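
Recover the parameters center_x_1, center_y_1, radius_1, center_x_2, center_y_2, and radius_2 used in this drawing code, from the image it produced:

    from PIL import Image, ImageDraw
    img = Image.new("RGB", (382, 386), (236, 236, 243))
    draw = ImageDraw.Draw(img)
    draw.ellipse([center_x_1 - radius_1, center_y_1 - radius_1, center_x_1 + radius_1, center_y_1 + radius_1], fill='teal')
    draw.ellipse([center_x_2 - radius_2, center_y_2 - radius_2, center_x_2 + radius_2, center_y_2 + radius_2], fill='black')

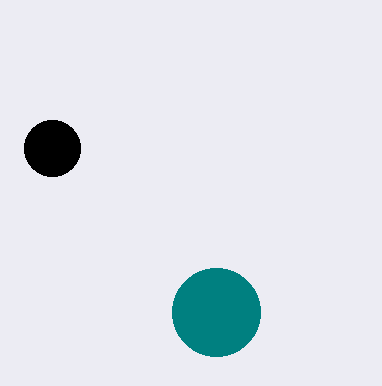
center_x_1 = 216, center_y_1 = 312, radius_1 = 44, center_x_2 = 52, center_y_2 = 148, radius_2 = 28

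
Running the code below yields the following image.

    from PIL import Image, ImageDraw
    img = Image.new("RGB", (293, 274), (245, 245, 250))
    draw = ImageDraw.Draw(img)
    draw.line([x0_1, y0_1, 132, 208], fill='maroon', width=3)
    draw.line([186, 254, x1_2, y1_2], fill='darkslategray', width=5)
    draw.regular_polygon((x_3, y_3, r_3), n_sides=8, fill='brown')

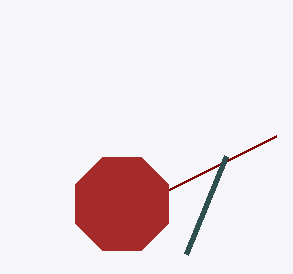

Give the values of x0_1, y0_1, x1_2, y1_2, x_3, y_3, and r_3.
x0_1 = 276, y0_1 = 136, x1_2 = 226, y1_2 = 156, x_3 = 122, y_3 = 204, r_3 = 50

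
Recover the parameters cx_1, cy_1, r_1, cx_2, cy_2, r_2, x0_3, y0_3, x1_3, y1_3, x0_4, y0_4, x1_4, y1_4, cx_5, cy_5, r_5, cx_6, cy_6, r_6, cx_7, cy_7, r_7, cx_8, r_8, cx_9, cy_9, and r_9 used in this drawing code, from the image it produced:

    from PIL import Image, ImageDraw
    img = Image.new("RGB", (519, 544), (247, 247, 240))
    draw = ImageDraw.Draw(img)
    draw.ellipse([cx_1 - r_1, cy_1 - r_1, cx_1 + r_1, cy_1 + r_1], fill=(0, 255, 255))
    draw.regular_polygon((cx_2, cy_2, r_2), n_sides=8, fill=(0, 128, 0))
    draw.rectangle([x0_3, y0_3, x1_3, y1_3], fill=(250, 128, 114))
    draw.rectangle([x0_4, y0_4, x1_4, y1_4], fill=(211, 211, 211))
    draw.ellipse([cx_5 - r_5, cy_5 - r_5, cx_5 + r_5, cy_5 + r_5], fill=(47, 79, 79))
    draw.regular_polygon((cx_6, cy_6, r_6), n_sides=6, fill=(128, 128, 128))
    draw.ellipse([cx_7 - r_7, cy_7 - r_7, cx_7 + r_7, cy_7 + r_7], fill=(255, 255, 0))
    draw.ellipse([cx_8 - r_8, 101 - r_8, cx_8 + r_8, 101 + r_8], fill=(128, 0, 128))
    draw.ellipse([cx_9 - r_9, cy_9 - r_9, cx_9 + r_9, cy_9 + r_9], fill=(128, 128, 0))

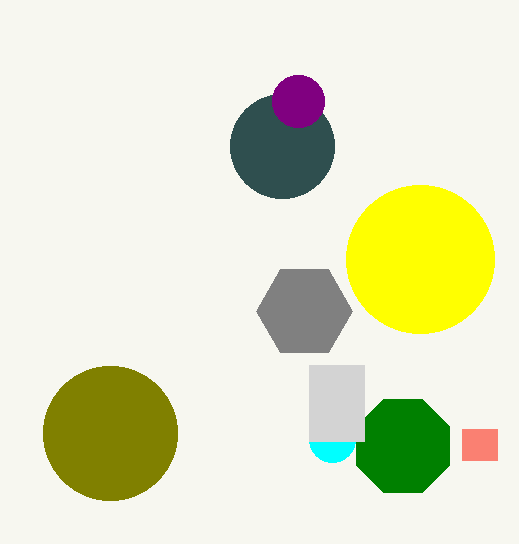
cx_1 = 332
cy_1 = 439
r_1 = 23
cx_2 = 403
cy_2 = 446
r_2 = 50
x0_3 = 462
y0_3 = 429
x1_3 = 497
y1_3 = 460
x0_4 = 309
y0_4 = 365
x1_4 = 364
y1_4 = 441
cx_5 = 282
cy_5 = 146
r_5 = 52
cx_6 = 304
cy_6 = 311
r_6 = 48
cx_7 = 420
cy_7 = 259
r_7 = 74
cx_8 = 298
r_8 = 26
cx_9 = 110
cy_9 = 433
r_9 = 67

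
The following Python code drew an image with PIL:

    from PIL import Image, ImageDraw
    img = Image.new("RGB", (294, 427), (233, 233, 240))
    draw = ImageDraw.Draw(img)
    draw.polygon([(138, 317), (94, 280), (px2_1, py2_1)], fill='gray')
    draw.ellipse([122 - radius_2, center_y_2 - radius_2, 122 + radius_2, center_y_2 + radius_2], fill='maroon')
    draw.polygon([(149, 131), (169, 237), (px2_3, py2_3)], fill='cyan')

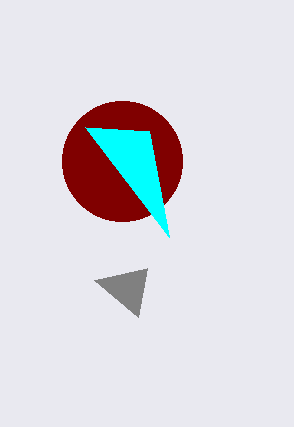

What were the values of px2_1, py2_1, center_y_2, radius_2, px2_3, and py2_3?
px2_1 = 147, py2_1 = 268, center_y_2 = 161, radius_2 = 60, px2_3 = 85, py2_3 = 127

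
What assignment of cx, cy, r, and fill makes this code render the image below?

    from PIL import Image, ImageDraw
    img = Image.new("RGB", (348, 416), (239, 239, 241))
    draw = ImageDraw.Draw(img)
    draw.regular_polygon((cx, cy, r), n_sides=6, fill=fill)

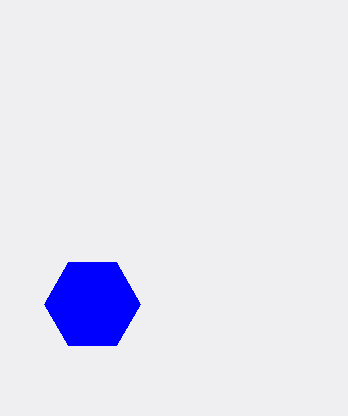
cx = 92
cy = 304
r = 48
fill = 'blue'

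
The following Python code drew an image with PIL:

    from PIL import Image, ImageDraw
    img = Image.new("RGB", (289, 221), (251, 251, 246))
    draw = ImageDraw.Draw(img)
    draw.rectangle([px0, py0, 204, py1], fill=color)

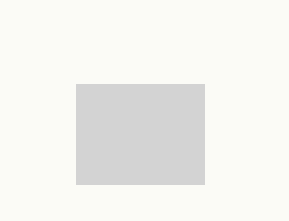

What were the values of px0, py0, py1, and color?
px0 = 76
py0 = 84
py1 = 184
color = 'lightgray'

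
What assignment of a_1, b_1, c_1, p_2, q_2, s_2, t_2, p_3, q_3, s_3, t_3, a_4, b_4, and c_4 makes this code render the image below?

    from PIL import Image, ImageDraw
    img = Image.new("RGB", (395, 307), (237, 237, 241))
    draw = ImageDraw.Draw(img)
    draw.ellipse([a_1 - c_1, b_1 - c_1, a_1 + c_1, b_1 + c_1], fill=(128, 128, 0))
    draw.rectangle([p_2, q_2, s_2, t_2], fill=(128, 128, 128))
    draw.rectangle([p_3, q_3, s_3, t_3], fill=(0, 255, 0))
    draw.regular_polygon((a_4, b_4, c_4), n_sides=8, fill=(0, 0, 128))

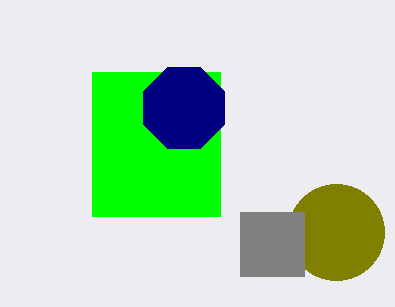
a_1 = 336; b_1 = 232; c_1 = 48; p_2 = 240; q_2 = 212; s_2 = 304; t_2 = 276; p_3 = 92; q_3 = 72; s_3 = 220; t_3 = 216; a_4 = 184; b_4 = 108; c_4 = 44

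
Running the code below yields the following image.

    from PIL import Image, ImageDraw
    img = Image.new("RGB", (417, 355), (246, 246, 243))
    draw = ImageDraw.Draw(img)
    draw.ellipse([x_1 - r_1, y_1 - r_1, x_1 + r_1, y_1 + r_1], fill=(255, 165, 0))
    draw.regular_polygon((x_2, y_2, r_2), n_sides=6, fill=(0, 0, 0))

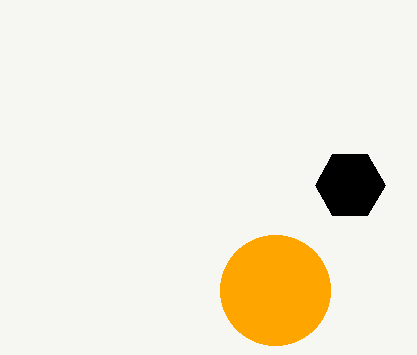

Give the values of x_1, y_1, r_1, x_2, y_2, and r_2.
x_1 = 275, y_1 = 290, r_1 = 55, x_2 = 350, y_2 = 185, r_2 = 35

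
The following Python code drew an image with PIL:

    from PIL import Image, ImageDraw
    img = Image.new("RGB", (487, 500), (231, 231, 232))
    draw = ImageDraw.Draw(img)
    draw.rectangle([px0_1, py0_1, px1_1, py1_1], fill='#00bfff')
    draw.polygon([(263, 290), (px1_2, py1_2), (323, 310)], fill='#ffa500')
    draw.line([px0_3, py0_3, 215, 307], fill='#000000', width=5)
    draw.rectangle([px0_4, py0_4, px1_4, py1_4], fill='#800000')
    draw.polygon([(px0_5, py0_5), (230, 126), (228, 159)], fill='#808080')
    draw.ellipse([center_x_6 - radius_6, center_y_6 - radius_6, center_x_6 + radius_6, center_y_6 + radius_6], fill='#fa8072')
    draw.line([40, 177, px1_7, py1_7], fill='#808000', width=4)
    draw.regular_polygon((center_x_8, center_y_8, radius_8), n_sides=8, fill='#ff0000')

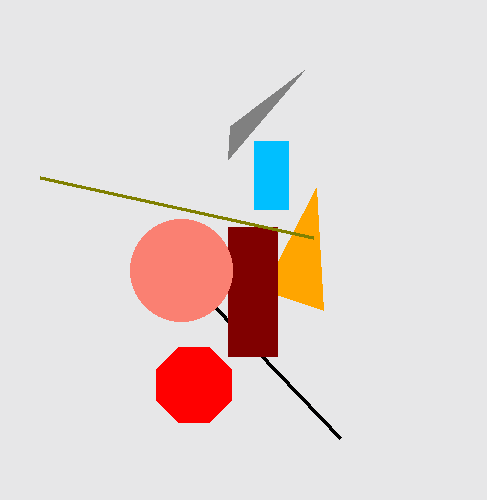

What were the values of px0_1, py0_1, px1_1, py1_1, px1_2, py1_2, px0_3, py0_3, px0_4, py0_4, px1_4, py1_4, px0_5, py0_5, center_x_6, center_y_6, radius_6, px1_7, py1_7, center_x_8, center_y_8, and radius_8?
px0_1 = 254, py0_1 = 141, px1_1 = 288, py1_1 = 209, px1_2 = 316, py1_2 = 188, px0_3 = 340, py0_3 = 438, px0_4 = 228, py0_4 = 227, px1_4 = 277, py1_4 = 356, px0_5 = 304, py0_5 = 70, center_x_6 = 181, center_y_6 = 270, radius_6 = 51, px1_7 = 313, py1_7 = 237, center_x_8 = 194, center_y_8 = 385, radius_8 = 41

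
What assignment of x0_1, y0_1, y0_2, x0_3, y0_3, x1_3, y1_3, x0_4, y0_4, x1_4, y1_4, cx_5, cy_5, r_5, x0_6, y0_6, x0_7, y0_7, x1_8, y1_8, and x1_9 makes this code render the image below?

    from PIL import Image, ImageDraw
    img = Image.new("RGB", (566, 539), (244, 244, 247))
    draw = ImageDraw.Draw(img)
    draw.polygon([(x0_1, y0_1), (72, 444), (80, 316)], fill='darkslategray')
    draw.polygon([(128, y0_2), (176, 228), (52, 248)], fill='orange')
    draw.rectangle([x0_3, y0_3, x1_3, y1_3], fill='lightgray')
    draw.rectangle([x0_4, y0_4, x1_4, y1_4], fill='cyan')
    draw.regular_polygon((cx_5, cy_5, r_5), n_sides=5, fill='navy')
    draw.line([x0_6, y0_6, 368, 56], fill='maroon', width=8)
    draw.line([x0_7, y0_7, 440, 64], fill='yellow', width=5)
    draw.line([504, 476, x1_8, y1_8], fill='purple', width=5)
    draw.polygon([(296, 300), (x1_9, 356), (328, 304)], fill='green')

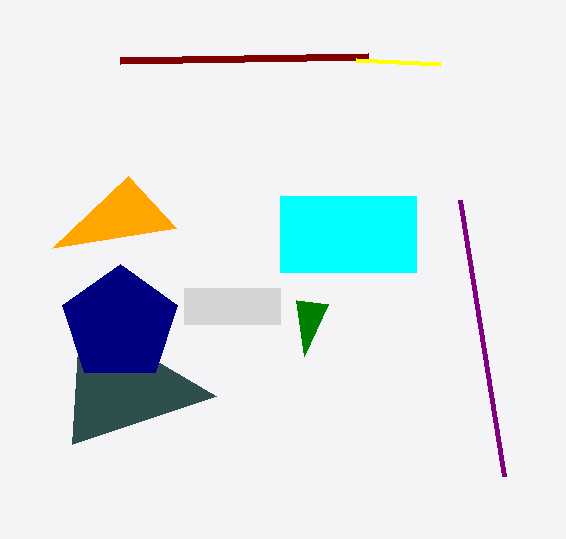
x0_1 = 216, y0_1 = 396, y0_2 = 176, x0_3 = 184, y0_3 = 288, x1_3 = 280, y1_3 = 324, x0_4 = 280, y0_4 = 196, x1_4 = 416, y1_4 = 272, cx_5 = 120, cy_5 = 324, r_5 = 60, x0_6 = 120, y0_6 = 60, x0_7 = 356, y0_7 = 60, x1_8 = 460, y1_8 = 200, x1_9 = 304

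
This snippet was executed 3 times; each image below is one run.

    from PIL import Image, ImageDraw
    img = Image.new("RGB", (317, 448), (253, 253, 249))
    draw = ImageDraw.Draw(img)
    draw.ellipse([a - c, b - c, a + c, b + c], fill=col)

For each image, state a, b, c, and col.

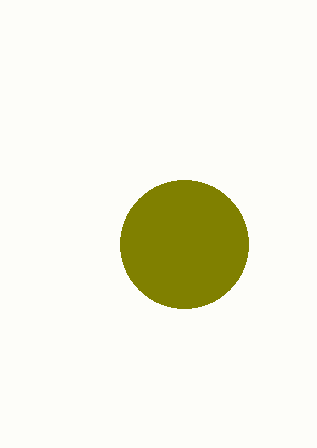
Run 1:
a = 184
b = 244
c = 64
col = 'olive'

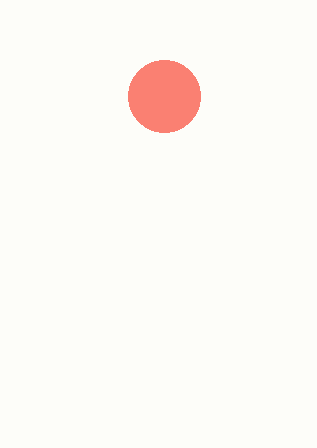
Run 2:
a = 164; b = 96; c = 36; col = 'salmon'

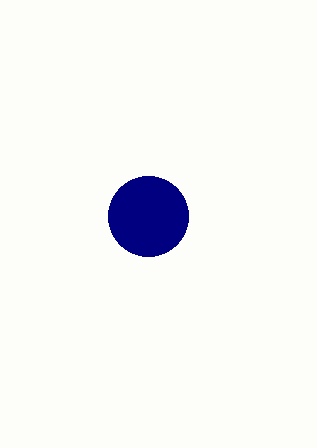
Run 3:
a = 148; b = 216; c = 40; col = 'navy'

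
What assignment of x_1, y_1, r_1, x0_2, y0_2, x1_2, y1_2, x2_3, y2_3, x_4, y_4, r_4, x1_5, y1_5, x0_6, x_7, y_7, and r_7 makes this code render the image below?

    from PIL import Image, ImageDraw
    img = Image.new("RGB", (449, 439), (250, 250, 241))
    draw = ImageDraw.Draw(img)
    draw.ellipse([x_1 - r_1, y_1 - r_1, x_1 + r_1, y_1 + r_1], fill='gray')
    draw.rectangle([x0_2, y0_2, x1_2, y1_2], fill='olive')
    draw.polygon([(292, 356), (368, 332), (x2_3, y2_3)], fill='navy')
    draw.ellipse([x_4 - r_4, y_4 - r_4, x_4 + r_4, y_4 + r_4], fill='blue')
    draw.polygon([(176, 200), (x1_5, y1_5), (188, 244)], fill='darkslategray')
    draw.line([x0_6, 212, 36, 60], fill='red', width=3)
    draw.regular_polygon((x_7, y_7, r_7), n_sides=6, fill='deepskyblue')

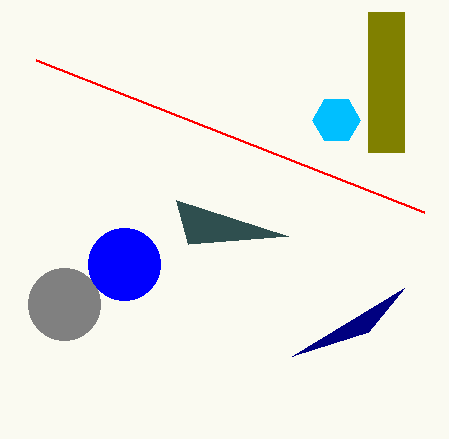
x_1 = 64
y_1 = 304
r_1 = 36
x0_2 = 368
y0_2 = 12
x1_2 = 404
y1_2 = 152
x2_3 = 404
y2_3 = 288
x_4 = 124
y_4 = 264
r_4 = 36
x1_5 = 288
y1_5 = 236
x0_6 = 424
x_7 = 336
y_7 = 120
r_7 = 24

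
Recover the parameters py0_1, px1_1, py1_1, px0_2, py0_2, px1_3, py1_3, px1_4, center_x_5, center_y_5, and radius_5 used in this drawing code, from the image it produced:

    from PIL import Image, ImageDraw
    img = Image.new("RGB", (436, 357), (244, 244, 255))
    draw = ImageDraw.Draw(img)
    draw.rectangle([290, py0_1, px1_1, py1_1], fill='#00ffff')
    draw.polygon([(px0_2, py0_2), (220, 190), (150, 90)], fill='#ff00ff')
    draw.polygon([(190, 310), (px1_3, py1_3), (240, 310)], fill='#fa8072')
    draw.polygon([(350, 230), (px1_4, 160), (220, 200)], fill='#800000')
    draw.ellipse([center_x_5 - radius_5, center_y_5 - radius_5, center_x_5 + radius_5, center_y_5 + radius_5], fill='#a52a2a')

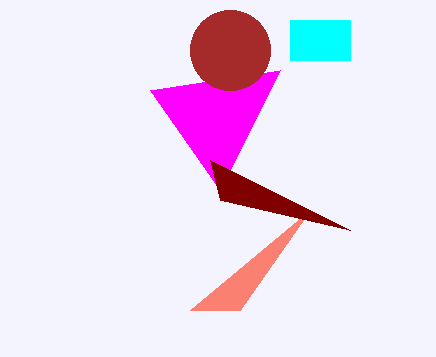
py0_1 = 20, px1_1 = 350, py1_1 = 60, px0_2 = 280, py0_2 = 70, px1_3 = 310, py1_3 = 210, px1_4 = 210, center_x_5 = 230, center_y_5 = 50, radius_5 = 40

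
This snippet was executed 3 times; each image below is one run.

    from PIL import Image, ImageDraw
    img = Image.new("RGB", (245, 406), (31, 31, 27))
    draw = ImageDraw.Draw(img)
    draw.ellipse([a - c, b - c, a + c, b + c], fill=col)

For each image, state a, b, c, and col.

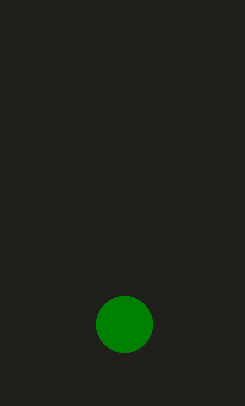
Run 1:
a = 124; b = 324; c = 28; col = 'green'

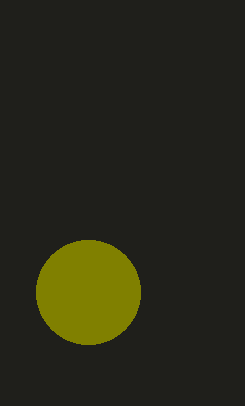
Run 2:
a = 88; b = 292; c = 52; col = 'olive'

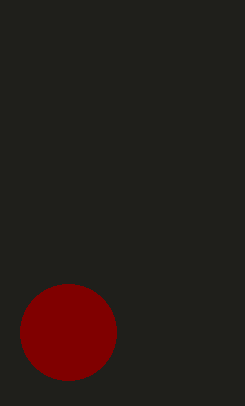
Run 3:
a = 68
b = 332
c = 48
col = 'maroon'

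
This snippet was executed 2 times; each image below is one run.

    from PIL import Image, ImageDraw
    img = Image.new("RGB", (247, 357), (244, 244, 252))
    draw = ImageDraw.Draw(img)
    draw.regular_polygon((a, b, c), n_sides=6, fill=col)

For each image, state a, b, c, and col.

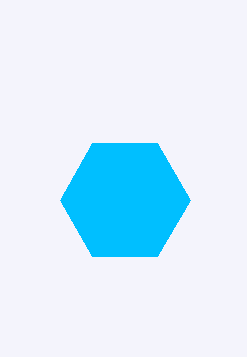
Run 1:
a = 125
b = 200
c = 65
col = 'deepskyblue'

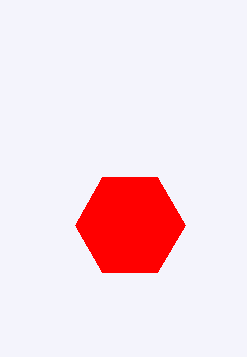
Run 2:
a = 130, b = 225, c = 55, col = 'red'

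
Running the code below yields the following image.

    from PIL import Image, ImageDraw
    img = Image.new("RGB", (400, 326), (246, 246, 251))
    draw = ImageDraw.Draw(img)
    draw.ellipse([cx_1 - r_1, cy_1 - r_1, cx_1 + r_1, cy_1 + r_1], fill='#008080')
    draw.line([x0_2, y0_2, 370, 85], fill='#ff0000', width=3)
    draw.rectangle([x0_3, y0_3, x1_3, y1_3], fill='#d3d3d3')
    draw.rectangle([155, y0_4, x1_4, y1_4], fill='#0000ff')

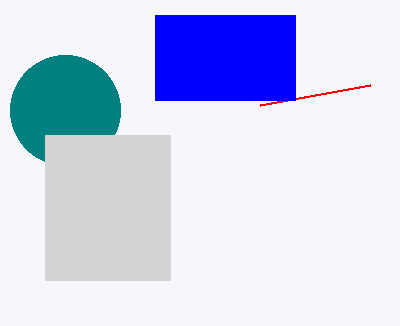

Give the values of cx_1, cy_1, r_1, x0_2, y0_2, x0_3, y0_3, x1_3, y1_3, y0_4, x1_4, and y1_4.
cx_1 = 65; cy_1 = 110; r_1 = 55; x0_2 = 260; y0_2 = 105; x0_3 = 45; y0_3 = 135; x1_3 = 170; y1_3 = 280; y0_4 = 15; x1_4 = 295; y1_4 = 100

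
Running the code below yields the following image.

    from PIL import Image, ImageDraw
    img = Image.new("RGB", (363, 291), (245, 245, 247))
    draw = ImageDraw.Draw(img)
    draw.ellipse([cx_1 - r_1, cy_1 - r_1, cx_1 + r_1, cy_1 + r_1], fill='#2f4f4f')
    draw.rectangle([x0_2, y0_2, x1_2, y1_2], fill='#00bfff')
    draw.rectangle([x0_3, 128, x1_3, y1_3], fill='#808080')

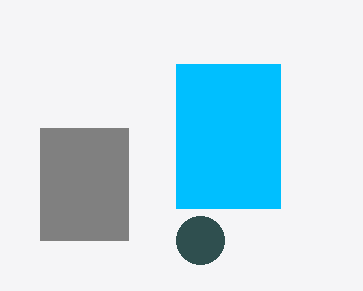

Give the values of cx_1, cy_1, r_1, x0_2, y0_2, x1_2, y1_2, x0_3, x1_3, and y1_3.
cx_1 = 200
cy_1 = 240
r_1 = 24
x0_2 = 176
y0_2 = 64
x1_2 = 280
y1_2 = 208
x0_3 = 40
x1_3 = 128
y1_3 = 240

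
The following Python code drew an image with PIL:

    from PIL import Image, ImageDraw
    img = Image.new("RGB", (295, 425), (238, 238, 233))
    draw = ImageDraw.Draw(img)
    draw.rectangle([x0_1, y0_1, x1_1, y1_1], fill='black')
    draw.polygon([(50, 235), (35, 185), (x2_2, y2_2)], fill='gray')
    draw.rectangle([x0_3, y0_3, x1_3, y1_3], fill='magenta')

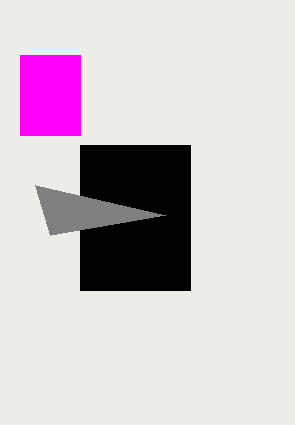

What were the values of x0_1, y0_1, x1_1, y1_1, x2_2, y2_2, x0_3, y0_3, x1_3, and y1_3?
x0_1 = 80
y0_1 = 145
x1_1 = 190
y1_1 = 290
x2_2 = 165
y2_2 = 215
x0_3 = 20
y0_3 = 55
x1_3 = 80
y1_3 = 135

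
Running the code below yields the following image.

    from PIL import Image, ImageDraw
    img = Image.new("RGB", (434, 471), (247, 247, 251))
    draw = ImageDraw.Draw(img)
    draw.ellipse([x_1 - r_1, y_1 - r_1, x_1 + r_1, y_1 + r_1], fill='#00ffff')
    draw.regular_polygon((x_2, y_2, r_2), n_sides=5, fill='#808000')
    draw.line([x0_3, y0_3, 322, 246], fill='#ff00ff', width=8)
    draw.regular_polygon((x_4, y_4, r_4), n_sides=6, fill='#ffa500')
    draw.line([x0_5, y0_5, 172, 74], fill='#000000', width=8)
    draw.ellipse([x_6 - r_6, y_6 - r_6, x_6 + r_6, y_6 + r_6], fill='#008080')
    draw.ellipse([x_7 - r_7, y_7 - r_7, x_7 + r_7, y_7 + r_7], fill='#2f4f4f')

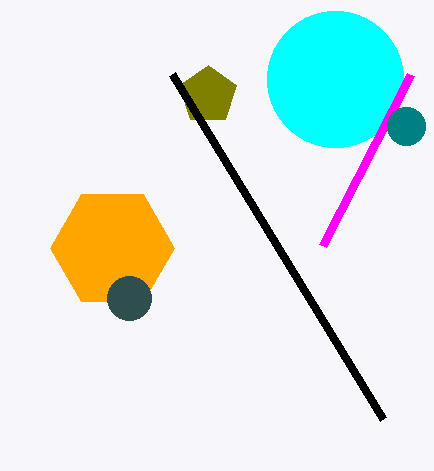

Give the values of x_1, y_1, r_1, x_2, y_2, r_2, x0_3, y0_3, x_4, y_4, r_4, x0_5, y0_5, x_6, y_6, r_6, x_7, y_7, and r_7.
x_1 = 335, y_1 = 79, r_1 = 68, x_2 = 208, y_2 = 95, r_2 = 30, x0_3 = 410, y0_3 = 75, x_4 = 112, y_4 = 248, r_4 = 62, x0_5 = 383, y0_5 = 419, x_6 = 406, y_6 = 126, r_6 = 19, x_7 = 129, y_7 = 298, r_7 = 22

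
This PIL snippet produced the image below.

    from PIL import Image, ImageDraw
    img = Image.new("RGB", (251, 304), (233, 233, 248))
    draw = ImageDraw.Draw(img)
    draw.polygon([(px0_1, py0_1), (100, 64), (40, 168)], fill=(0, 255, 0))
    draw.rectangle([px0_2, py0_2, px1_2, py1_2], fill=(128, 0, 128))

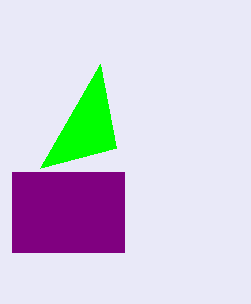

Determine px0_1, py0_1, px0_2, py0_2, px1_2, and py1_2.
px0_1 = 116; py0_1 = 148; px0_2 = 12; py0_2 = 172; px1_2 = 124; py1_2 = 252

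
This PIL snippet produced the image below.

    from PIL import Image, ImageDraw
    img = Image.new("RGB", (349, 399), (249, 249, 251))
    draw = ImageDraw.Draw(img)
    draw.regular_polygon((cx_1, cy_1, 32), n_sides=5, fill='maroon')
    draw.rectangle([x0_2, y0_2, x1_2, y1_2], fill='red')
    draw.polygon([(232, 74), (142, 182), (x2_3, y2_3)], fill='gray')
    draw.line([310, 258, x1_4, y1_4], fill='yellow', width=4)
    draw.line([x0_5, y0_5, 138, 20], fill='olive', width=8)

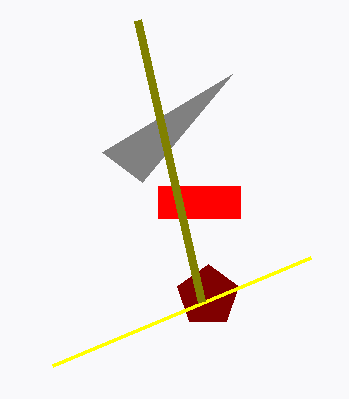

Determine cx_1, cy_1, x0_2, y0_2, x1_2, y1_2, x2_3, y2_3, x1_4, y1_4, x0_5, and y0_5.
cx_1 = 208
cy_1 = 296
x0_2 = 158
y0_2 = 186
x1_2 = 240
y1_2 = 218
x2_3 = 102
y2_3 = 152
x1_4 = 52
y1_4 = 366
x0_5 = 202
y0_5 = 302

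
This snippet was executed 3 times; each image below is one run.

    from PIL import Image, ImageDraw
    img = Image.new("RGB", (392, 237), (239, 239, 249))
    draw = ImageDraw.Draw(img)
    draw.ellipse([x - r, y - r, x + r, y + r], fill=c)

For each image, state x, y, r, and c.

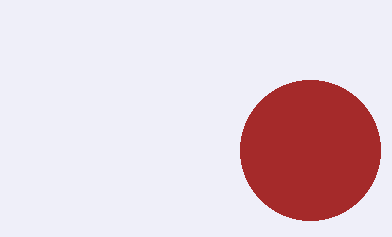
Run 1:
x = 310; y = 150; r = 70; c = 'brown'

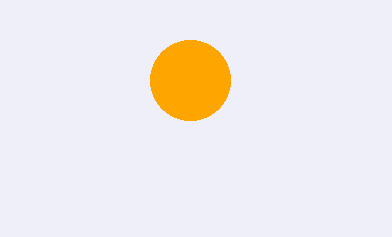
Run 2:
x = 190, y = 80, r = 40, c = 'orange'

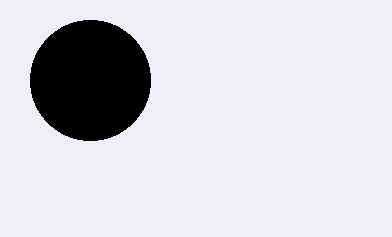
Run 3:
x = 90
y = 80
r = 60
c = 'black'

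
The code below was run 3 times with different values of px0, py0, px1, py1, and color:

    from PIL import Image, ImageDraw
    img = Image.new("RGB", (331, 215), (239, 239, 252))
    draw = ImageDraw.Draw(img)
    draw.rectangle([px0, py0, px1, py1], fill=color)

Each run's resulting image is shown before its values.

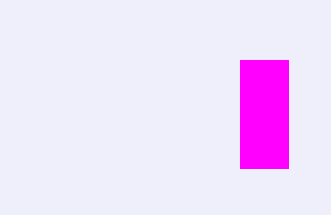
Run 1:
px0 = 240, py0 = 60, px1 = 288, py1 = 168, color = 'magenta'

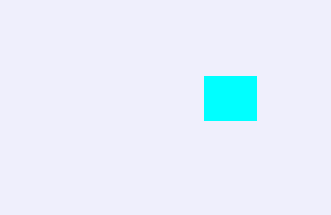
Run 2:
px0 = 204
py0 = 76
px1 = 256
py1 = 120
color = 'cyan'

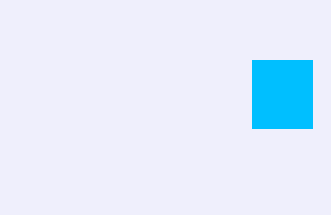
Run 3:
px0 = 252; py0 = 60; px1 = 312; py1 = 128; color = 'deepskyblue'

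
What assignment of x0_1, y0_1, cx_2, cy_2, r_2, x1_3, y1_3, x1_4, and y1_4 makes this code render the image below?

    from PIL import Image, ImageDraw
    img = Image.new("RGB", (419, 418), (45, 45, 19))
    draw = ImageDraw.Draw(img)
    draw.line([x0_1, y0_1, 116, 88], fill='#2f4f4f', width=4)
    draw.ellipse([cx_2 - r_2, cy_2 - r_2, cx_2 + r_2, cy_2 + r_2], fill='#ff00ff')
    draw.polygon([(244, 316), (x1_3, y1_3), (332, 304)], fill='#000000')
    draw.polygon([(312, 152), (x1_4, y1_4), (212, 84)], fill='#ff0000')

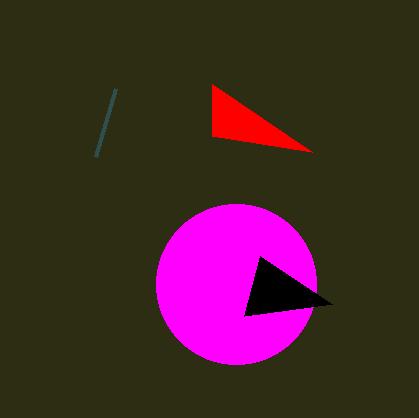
x0_1 = 96; y0_1 = 156; cx_2 = 236; cy_2 = 284; r_2 = 80; x1_3 = 260; y1_3 = 256; x1_4 = 212; y1_4 = 136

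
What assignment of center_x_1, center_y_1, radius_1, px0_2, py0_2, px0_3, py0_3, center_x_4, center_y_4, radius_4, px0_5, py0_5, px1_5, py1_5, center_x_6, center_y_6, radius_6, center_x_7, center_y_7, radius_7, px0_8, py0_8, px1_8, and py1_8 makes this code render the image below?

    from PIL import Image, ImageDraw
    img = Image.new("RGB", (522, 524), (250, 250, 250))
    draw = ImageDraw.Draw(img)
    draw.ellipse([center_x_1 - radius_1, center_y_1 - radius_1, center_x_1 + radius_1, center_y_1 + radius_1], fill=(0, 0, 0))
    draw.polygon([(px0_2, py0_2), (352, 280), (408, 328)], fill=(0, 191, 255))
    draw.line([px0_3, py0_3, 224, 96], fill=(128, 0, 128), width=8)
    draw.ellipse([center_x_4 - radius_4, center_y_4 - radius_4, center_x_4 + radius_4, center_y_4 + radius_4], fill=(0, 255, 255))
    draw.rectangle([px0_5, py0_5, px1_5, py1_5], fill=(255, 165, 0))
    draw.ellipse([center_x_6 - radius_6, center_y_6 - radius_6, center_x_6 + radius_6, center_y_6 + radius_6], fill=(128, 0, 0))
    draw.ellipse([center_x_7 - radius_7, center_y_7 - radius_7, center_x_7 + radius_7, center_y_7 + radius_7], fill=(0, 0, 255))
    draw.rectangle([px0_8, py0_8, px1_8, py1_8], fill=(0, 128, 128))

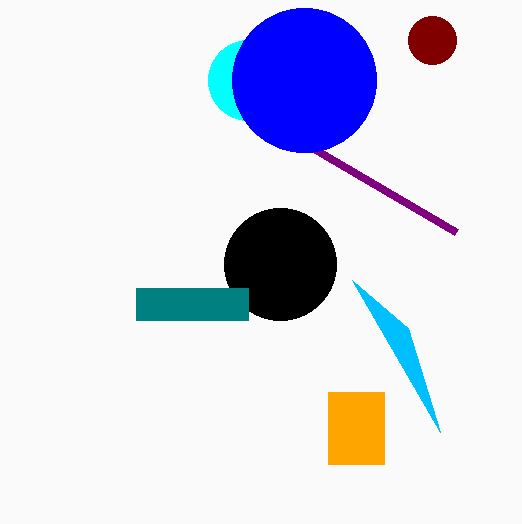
center_x_1 = 280
center_y_1 = 264
radius_1 = 56
px0_2 = 440
py0_2 = 432
px0_3 = 456
py0_3 = 232
center_x_4 = 248
center_y_4 = 80
radius_4 = 40
px0_5 = 328
py0_5 = 392
px1_5 = 384
py1_5 = 464
center_x_6 = 432
center_y_6 = 40
radius_6 = 24
center_x_7 = 304
center_y_7 = 80
radius_7 = 72
px0_8 = 136
py0_8 = 288
px1_8 = 248
py1_8 = 320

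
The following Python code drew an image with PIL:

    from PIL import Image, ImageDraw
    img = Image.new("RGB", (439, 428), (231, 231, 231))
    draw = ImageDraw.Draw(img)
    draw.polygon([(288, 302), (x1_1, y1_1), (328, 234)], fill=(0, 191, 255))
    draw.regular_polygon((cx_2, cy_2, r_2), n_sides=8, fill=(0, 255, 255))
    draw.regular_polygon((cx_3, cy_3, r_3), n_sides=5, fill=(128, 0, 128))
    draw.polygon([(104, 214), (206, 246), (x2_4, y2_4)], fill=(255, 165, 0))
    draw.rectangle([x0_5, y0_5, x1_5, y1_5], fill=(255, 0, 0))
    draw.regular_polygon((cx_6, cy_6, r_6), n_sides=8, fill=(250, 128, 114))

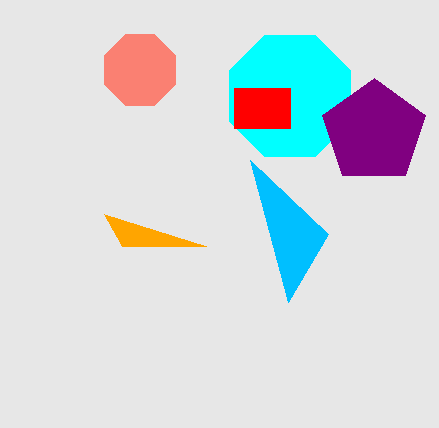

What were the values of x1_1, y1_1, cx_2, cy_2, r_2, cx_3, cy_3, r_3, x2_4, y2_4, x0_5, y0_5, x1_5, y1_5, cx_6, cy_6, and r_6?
x1_1 = 250
y1_1 = 160
cx_2 = 290
cy_2 = 96
r_2 = 66
cx_3 = 374
cy_3 = 132
r_3 = 54
x2_4 = 122
y2_4 = 246
x0_5 = 234
y0_5 = 88
x1_5 = 290
y1_5 = 128
cx_6 = 140
cy_6 = 70
r_6 = 38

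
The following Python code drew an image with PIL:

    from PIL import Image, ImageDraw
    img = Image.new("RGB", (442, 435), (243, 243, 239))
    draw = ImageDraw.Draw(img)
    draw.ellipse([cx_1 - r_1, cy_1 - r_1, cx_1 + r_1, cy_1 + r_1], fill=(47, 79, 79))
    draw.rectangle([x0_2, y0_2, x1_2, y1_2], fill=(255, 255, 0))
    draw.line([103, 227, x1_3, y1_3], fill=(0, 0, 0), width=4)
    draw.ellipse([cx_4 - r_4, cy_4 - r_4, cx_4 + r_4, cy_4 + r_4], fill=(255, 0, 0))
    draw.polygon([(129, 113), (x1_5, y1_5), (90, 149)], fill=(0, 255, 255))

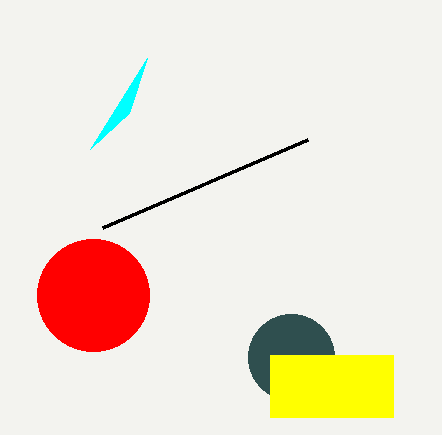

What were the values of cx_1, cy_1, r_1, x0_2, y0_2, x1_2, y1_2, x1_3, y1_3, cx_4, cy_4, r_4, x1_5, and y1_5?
cx_1 = 291; cy_1 = 357; r_1 = 43; x0_2 = 270; y0_2 = 355; x1_2 = 393; y1_2 = 417; x1_3 = 308; y1_3 = 139; cx_4 = 93; cy_4 = 295; r_4 = 56; x1_5 = 147; y1_5 = 58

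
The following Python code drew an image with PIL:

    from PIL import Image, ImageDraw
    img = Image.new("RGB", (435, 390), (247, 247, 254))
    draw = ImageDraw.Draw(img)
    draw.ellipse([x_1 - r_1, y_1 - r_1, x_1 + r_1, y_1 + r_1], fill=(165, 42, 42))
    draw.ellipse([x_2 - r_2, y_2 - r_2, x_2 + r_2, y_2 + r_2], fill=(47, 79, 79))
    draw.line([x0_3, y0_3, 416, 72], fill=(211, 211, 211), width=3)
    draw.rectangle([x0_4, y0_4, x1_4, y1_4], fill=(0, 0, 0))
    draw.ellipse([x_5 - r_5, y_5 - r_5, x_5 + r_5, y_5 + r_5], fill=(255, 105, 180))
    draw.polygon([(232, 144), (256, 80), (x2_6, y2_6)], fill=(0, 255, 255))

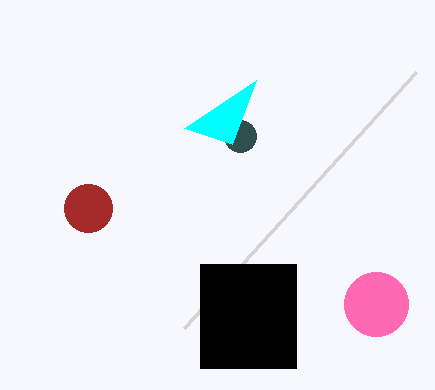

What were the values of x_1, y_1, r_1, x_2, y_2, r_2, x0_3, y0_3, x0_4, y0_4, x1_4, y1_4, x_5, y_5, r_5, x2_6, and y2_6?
x_1 = 88; y_1 = 208; r_1 = 24; x_2 = 240; y_2 = 136; r_2 = 16; x0_3 = 184; y0_3 = 328; x0_4 = 200; y0_4 = 264; x1_4 = 296; y1_4 = 368; x_5 = 376; y_5 = 304; r_5 = 32; x2_6 = 184; y2_6 = 128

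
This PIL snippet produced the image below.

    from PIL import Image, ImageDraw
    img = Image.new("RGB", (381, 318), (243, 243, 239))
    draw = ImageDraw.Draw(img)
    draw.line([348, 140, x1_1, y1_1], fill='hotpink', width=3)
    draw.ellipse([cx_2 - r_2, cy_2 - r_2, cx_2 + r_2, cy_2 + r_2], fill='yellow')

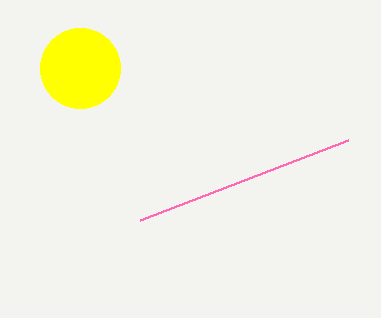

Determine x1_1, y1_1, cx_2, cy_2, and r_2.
x1_1 = 140; y1_1 = 220; cx_2 = 80; cy_2 = 68; r_2 = 40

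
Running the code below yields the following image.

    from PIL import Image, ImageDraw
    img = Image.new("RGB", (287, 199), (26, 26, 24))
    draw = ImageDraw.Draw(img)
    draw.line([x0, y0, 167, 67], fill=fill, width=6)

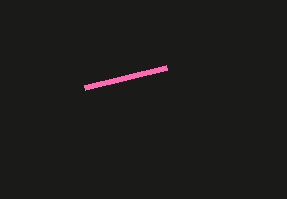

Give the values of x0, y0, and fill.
x0 = 85, y0 = 87, fill = 'hotpink'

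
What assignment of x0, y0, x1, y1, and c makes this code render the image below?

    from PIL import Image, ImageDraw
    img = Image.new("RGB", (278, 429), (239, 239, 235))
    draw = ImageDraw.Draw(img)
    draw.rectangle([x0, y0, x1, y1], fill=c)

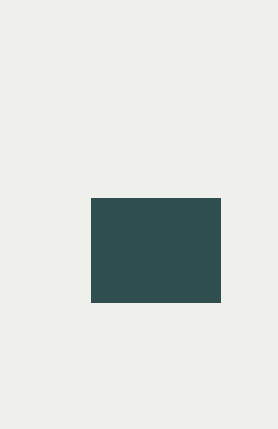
x0 = 91, y0 = 198, x1 = 220, y1 = 302, c = 'darkslategray'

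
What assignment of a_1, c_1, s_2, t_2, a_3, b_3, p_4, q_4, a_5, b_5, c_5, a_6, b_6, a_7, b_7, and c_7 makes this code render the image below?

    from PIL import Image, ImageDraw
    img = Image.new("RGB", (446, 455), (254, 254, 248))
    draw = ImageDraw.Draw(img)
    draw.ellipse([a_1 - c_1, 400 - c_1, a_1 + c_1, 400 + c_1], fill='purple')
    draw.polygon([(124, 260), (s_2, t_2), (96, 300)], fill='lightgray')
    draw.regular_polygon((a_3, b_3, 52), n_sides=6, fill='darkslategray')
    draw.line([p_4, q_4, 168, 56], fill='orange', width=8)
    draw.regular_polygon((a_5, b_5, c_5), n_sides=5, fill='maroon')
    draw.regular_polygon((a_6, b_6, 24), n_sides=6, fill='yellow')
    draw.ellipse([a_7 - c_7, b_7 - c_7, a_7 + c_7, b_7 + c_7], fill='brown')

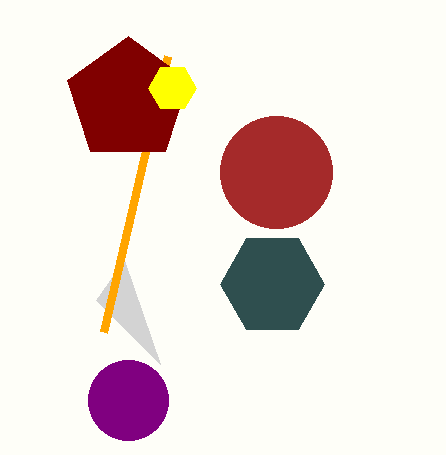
a_1 = 128
c_1 = 40
s_2 = 160
t_2 = 364
a_3 = 272
b_3 = 284
p_4 = 104
q_4 = 332
a_5 = 128
b_5 = 100
c_5 = 64
a_6 = 172
b_6 = 88
a_7 = 276
b_7 = 172
c_7 = 56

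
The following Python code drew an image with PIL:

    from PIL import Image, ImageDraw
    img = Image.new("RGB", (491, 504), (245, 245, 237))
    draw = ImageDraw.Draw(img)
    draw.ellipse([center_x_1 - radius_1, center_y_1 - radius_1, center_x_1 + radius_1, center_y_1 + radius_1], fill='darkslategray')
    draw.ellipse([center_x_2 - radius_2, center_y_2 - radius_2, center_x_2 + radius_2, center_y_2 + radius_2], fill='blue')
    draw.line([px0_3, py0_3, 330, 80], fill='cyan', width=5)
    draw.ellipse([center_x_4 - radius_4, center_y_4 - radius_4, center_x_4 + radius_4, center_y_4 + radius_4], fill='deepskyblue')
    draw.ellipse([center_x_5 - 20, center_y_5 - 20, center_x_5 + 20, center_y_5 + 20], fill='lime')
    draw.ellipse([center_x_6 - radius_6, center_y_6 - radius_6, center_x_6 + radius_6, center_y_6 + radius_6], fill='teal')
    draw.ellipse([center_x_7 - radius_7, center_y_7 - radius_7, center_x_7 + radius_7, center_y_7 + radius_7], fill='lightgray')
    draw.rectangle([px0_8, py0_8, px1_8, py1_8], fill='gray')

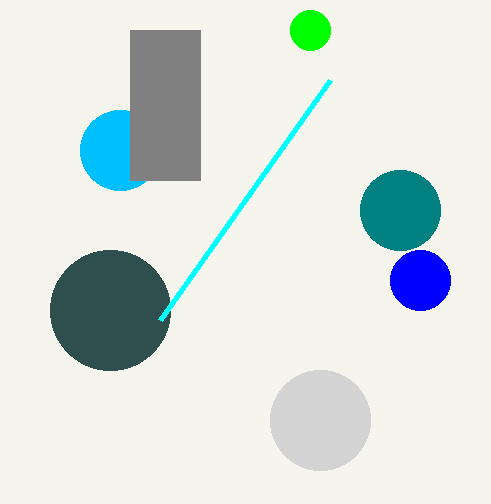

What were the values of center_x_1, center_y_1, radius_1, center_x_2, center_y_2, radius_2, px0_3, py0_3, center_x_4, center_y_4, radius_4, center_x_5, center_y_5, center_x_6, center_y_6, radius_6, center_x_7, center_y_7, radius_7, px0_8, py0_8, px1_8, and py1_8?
center_x_1 = 110, center_y_1 = 310, radius_1 = 60, center_x_2 = 420, center_y_2 = 280, radius_2 = 30, px0_3 = 160, py0_3 = 320, center_x_4 = 120, center_y_4 = 150, radius_4 = 40, center_x_5 = 310, center_y_5 = 30, center_x_6 = 400, center_y_6 = 210, radius_6 = 40, center_x_7 = 320, center_y_7 = 420, radius_7 = 50, px0_8 = 130, py0_8 = 30, px1_8 = 200, py1_8 = 180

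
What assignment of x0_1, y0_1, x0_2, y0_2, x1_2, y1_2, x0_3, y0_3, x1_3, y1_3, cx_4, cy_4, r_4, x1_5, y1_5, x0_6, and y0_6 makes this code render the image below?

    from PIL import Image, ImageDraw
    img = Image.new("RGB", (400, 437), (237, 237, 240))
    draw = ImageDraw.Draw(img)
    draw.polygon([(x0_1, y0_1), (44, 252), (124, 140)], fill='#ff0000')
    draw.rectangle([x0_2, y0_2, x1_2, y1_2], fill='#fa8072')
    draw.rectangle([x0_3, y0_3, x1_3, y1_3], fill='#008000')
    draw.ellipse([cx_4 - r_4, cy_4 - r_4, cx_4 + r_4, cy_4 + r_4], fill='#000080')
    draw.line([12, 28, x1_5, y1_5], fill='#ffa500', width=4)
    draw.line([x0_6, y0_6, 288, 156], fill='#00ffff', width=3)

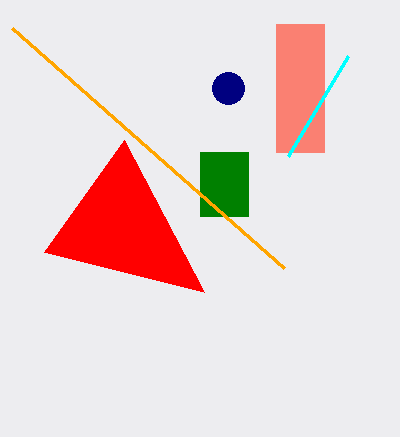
x0_1 = 204; y0_1 = 292; x0_2 = 276; y0_2 = 24; x1_2 = 324; y1_2 = 152; x0_3 = 200; y0_3 = 152; x1_3 = 248; y1_3 = 216; cx_4 = 228; cy_4 = 88; r_4 = 16; x1_5 = 284; y1_5 = 268; x0_6 = 348; y0_6 = 56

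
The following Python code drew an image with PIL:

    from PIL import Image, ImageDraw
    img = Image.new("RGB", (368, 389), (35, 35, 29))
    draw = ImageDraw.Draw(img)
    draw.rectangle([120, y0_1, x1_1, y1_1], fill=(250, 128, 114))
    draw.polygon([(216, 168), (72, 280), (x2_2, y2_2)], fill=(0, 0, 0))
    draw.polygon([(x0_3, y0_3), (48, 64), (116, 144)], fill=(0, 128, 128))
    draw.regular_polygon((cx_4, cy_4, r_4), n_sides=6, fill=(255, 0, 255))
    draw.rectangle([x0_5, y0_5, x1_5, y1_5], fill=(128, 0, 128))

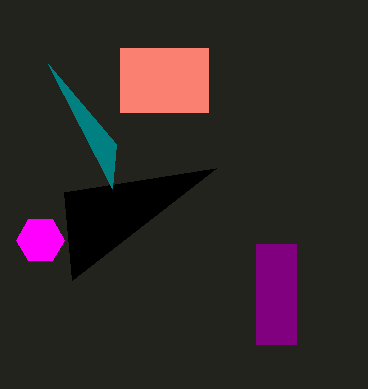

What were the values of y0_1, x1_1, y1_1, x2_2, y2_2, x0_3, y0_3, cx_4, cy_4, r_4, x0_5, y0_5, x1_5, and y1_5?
y0_1 = 48, x1_1 = 208, y1_1 = 112, x2_2 = 64, y2_2 = 192, x0_3 = 112, y0_3 = 188, cx_4 = 40, cy_4 = 240, r_4 = 24, x0_5 = 256, y0_5 = 244, x1_5 = 296, y1_5 = 344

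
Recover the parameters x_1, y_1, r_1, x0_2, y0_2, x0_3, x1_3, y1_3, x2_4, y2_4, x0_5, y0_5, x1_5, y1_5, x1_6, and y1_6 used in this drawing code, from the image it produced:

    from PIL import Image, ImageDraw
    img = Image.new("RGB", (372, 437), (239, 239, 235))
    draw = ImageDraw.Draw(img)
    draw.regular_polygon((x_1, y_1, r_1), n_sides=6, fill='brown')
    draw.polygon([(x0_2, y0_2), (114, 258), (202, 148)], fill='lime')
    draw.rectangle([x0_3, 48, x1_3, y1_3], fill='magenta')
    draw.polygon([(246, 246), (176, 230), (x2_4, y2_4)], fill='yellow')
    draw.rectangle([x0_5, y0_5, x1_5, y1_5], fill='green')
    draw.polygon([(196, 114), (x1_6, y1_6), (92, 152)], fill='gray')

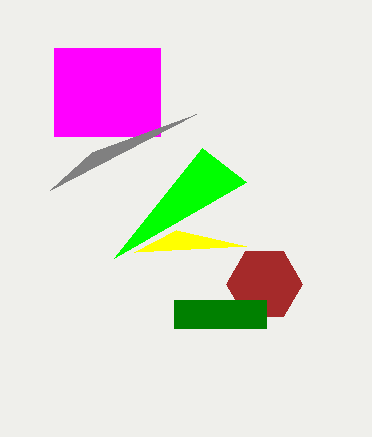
x_1 = 264, y_1 = 284, r_1 = 38, x0_2 = 246, y0_2 = 182, x0_3 = 54, x1_3 = 160, y1_3 = 136, x2_4 = 134, y2_4 = 252, x0_5 = 174, y0_5 = 300, x1_5 = 266, y1_5 = 328, x1_6 = 50, y1_6 = 190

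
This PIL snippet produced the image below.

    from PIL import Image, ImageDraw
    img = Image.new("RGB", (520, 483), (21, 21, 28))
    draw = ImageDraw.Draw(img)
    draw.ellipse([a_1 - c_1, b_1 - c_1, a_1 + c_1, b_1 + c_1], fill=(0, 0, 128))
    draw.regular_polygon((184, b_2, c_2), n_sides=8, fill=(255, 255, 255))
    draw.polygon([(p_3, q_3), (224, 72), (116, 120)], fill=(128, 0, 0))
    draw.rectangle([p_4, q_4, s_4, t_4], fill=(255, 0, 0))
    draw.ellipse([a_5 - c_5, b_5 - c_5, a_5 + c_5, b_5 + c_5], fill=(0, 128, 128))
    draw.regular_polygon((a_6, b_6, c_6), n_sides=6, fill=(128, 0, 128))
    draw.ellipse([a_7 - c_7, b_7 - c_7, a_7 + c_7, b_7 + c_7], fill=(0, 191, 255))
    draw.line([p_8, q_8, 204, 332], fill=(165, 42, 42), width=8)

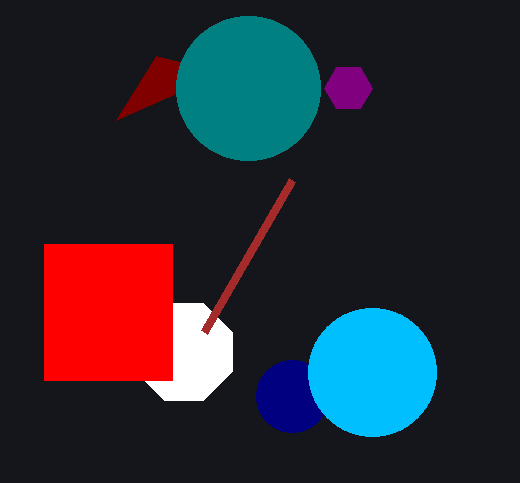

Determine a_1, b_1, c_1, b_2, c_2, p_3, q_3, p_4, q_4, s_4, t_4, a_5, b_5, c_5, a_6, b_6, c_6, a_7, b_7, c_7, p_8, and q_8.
a_1 = 292; b_1 = 396; c_1 = 36; b_2 = 352; c_2 = 52; p_3 = 156; q_3 = 56; p_4 = 44; q_4 = 244; s_4 = 172; t_4 = 380; a_5 = 248; b_5 = 88; c_5 = 72; a_6 = 348; b_6 = 88; c_6 = 24; a_7 = 372; b_7 = 372; c_7 = 64; p_8 = 292; q_8 = 180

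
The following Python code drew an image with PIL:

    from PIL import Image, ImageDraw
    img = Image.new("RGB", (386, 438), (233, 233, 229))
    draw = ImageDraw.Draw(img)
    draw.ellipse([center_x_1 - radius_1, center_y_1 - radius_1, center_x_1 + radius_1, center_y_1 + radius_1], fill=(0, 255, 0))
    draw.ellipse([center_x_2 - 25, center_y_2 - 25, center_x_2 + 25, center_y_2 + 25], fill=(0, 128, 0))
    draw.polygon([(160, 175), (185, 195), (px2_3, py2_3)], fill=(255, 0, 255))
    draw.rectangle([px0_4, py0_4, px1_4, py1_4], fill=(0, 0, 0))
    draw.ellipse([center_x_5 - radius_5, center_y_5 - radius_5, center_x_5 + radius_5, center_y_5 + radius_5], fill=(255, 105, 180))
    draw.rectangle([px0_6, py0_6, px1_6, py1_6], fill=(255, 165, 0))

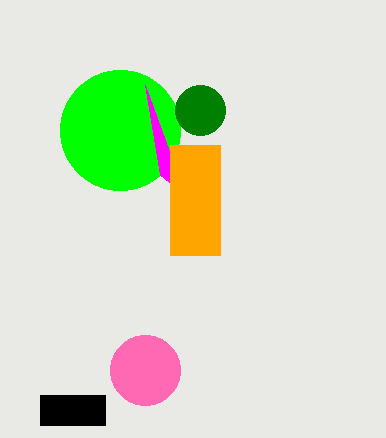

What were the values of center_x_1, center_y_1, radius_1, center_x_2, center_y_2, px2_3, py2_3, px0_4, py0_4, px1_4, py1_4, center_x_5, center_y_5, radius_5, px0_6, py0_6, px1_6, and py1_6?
center_x_1 = 120
center_y_1 = 130
radius_1 = 60
center_x_2 = 200
center_y_2 = 110
px2_3 = 145
py2_3 = 85
px0_4 = 40
py0_4 = 395
px1_4 = 105
py1_4 = 425
center_x_5 = 145
center_y_5 = 370
radius_5 = 35
px0_6 = 170
py0_6 = 145
px1_6 = 220
py1_6 = 255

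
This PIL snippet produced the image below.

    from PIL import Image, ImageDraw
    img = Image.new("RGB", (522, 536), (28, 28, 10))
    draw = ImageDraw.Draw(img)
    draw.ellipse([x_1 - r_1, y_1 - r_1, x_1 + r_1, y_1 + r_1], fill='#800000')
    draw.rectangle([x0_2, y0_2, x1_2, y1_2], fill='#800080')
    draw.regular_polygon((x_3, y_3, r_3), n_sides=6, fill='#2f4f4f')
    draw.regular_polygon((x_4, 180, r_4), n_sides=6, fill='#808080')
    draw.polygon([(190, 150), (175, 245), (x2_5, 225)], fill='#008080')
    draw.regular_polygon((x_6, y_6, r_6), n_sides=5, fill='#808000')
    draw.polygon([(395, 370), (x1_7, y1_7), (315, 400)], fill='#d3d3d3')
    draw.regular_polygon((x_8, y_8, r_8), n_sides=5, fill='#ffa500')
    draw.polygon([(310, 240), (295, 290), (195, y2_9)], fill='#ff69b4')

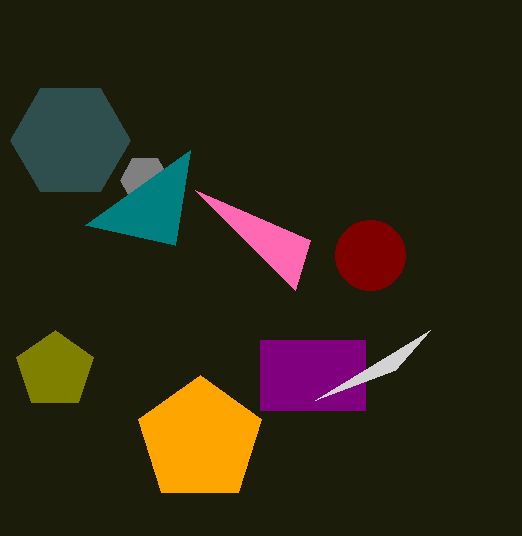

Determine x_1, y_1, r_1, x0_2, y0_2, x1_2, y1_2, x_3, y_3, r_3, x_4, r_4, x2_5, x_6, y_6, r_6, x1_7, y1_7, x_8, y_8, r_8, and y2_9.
x_1 = 370
y_1 = 255
r_1 = 35
x0_2 = 260
y0_2 = 340
x1_2 = 365
y1_2 = 410
x_3 = 70
y_3 = 140
r_3 = 60
x_4 = 145
r_4 = 25
x2_5 = 85
x_6 = 55
y_6 = 370
r_6 = 40
x1_7 = 430
y1_7 = 330
x_8 = 200
y_8 = 440
r_8 = 65
y2_9 = 190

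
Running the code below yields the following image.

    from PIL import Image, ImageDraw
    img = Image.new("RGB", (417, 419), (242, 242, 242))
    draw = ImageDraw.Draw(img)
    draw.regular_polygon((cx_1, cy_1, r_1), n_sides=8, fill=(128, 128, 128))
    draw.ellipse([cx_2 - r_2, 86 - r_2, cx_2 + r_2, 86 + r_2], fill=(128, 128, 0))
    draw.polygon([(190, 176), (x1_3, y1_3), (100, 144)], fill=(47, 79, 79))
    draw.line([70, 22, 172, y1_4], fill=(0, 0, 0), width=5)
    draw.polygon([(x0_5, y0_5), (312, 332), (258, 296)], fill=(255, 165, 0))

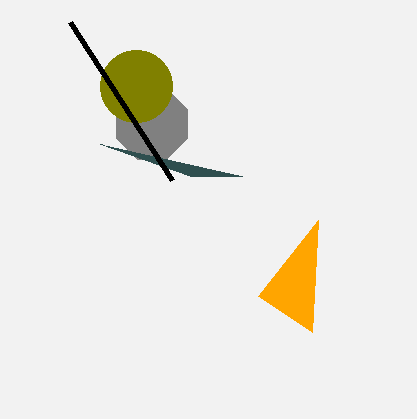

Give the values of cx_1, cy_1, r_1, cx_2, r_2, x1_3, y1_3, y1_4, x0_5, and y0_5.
cx_1 = 152; cy_1 = 124; r_1 = 38; cx_2 = 136; r_2 = 36; x1_3 = 242; y1_3 = 176; y1_4 = 180; x0_5 = 318; y0_5 = 220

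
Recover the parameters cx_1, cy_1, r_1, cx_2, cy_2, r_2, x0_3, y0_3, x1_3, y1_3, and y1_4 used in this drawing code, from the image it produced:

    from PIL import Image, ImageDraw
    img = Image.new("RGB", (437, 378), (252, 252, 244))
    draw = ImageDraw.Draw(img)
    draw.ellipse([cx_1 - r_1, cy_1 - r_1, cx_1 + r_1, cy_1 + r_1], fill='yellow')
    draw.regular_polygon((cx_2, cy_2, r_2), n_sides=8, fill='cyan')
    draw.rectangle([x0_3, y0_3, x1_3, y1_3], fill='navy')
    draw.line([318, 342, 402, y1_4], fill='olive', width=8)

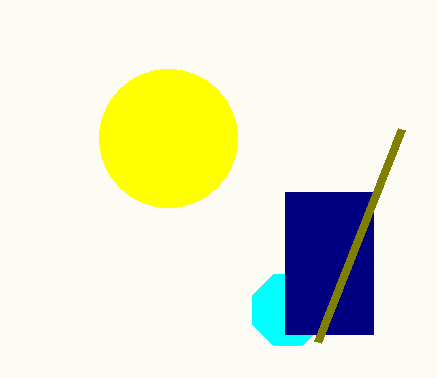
cx_1 = 168, cy_1 = 138, r_1 = 69, cx_2 = 288, cy_2 = 310, r_2 = 38, x0_3 = 285, y0_3 = 192, x1_3 = 373, y1_3 = 334, y1_4 = 129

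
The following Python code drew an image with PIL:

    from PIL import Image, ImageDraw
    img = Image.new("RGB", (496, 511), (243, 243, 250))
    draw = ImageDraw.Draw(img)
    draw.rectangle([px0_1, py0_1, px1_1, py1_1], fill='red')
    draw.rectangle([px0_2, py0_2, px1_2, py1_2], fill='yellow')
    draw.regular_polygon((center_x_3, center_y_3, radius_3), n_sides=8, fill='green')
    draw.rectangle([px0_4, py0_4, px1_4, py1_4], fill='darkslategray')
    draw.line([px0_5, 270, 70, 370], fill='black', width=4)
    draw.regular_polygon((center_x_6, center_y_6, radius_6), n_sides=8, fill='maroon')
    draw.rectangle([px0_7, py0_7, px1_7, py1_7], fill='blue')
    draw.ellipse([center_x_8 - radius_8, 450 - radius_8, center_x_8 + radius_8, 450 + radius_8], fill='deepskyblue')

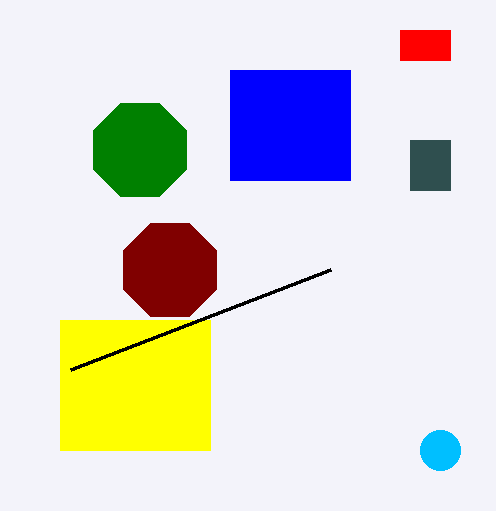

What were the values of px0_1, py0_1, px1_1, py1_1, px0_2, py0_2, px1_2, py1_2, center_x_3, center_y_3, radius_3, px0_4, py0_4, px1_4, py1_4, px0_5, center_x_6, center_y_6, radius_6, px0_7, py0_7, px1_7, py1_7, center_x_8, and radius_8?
px0_1 = 400; py0_1 = 30; px1_1 = 450; py1_1 = 60; px0_2 = 60; py0_2 = 320; px1_2 = 210; py1_2 = 450; center_x_3 = 140; center_y_3 = 150; radius_3 = 50; px0_4 = 410; py0_4 = 140; px1_4 = 450; py1_4 = 190; px0_5 = 330; center_x_6 = 170; center_y_6 = 270; radius_6 = 50; px0_7 = 230; py0_7 = 70; px1_7 = 350; py1_7 = 180; center_x_8 = 440; radius_8 = 20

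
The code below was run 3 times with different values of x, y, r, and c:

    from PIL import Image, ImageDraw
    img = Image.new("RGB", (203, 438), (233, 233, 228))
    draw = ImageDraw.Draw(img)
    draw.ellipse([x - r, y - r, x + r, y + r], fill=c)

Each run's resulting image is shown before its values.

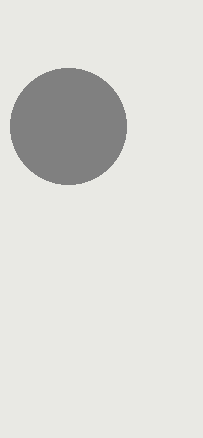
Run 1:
x = 68; y = 126; r = 58; c = 'gray'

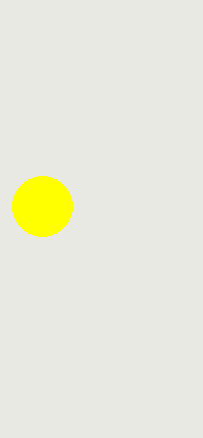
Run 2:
x = 42
y = 206
r = 30
c = 'yellow'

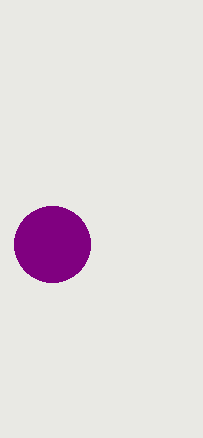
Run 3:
x = 52, y = 244, r = 38, c = 'purple'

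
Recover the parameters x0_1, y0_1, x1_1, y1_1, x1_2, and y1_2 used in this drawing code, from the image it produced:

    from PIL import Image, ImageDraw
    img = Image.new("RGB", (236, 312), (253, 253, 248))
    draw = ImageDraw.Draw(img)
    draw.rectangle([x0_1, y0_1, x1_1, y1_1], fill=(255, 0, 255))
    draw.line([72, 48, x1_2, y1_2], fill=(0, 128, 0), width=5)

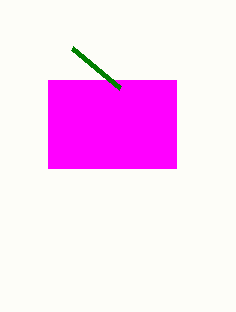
x0_1 = 48; y0_1 = 80; x1_1 = 176; y1_1 = 168; x1_2 = 120; y1_2 = 88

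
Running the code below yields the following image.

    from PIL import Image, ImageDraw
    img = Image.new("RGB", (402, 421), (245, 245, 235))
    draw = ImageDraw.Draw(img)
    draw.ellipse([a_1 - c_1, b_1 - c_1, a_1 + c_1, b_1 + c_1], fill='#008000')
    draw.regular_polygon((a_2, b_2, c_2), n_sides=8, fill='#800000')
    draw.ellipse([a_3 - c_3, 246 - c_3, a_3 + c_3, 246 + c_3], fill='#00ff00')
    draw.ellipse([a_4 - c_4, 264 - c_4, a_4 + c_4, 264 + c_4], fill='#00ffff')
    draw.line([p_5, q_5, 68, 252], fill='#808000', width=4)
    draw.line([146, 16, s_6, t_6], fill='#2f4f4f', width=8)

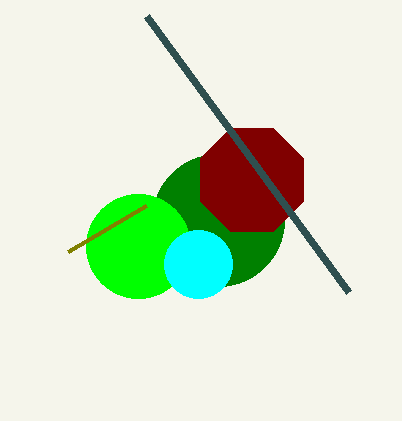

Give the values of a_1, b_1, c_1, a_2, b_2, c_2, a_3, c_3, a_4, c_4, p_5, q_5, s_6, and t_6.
a_1 = 218; b_1 = 220; c_1 = 66; a_2 = 252; b_2 = 180; c_2 = 56; a_3 = 138; c_3 = 52; a_4 = 198; c_4 = 34; p_5 = 146; q_5 = 206; s_6 = 348; t_6 = 292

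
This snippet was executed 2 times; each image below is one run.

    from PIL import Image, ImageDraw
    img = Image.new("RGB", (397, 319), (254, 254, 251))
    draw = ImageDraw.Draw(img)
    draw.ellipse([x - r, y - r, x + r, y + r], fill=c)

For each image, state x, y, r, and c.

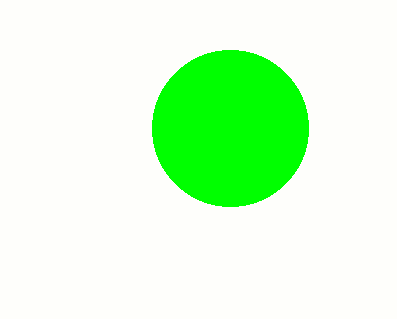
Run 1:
x = 230; y = 128; r = 78; c = 'lime'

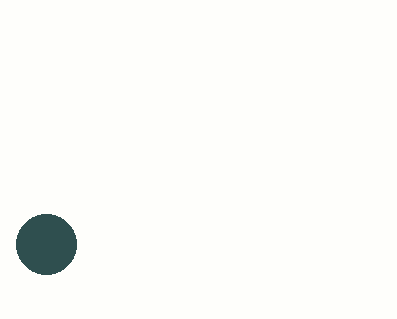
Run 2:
x = 46
y = 244
r = 30
c = 'darkslategray'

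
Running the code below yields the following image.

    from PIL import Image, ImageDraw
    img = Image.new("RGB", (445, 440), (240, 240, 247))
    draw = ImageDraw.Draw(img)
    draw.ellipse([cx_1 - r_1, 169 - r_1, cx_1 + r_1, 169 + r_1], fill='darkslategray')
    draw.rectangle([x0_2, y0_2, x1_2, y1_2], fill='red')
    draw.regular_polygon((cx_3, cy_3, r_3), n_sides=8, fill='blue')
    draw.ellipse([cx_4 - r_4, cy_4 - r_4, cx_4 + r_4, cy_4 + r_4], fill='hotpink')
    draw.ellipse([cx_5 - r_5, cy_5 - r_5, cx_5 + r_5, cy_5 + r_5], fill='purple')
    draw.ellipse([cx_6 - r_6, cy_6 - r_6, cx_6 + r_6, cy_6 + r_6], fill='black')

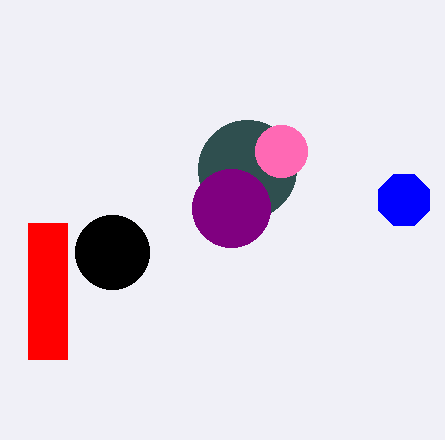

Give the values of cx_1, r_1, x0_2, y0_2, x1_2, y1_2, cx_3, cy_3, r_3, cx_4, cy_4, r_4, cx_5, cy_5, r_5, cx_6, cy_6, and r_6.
cx_1 = 247, r_1 = 49, x0_2 = 28, y0_2 = 223, x1_2 = 67, y1_2 = 359, cx_3 = 404, cy_3 = 200, r_3 = 28, cx_4 = 281, cy_4 = 151, r_4 = 26, cx_5 = 231, cy_5 = 208, r_5 = 39, cx_6 = 112, cy_6 = 252, r_6 = 37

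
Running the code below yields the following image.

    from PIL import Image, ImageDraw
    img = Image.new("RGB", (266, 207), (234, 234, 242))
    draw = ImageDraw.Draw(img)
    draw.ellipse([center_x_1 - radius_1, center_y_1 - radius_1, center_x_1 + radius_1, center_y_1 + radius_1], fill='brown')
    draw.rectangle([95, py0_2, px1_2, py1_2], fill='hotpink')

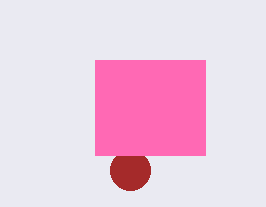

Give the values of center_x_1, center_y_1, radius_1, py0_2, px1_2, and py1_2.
center_x_1 = 130; center_y_1 = 170; radius_1 = 20; py0_2 = 60; px1_2 = 205; py1_2 = 155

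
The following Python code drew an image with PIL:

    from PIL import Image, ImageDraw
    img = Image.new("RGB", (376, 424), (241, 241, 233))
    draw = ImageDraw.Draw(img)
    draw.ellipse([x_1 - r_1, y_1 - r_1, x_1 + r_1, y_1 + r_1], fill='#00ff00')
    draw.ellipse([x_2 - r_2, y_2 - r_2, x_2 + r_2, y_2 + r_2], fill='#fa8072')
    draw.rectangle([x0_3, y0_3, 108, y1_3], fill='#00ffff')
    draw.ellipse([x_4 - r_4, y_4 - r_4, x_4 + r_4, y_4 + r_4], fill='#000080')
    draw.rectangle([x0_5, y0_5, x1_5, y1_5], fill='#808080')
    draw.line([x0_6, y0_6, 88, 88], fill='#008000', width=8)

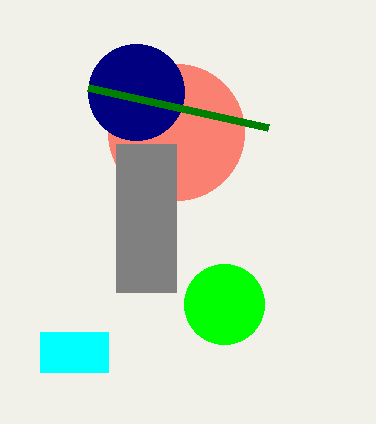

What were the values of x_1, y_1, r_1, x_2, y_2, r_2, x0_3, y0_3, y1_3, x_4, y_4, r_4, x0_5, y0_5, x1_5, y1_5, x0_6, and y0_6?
x_1 = 224; y_1 = 304; r_1 = 40; x_2 = 176; y_2 = 132; r_2 = 68; x0_3 = 40; y0_3 = 332; y1_3 = 372; x_4 = 136; y_4 = 92; r_4 = 48; x0_5 = 116; y0_5 = 144; x1_5 = 176; y1_5 = 292; x0_6 = 268; y0_6 = 128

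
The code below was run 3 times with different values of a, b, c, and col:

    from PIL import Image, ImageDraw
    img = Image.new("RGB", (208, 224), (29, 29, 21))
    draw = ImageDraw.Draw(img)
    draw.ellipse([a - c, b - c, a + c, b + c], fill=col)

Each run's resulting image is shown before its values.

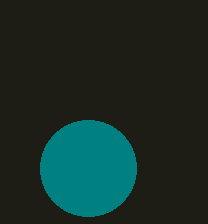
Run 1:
a = 88
b = 168
c = 48
col = 'teal'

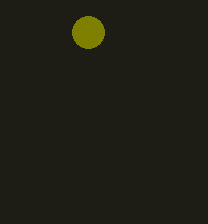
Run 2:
a = 88; b = 32; c = 16; col = 'olive'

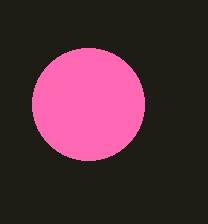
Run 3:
a = 88, b = 104, c = 56, col = 'hotpink'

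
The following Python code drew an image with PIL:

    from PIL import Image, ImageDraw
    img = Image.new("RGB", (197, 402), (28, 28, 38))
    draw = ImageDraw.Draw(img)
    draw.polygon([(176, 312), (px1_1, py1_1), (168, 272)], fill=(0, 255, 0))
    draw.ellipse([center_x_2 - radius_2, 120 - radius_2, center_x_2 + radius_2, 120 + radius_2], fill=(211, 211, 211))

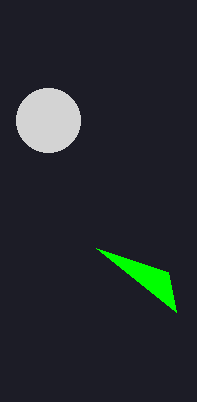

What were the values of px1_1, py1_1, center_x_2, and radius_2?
px1_1 = 96
py1_1 = 248
center_x_2 = 48
radius_2 = 32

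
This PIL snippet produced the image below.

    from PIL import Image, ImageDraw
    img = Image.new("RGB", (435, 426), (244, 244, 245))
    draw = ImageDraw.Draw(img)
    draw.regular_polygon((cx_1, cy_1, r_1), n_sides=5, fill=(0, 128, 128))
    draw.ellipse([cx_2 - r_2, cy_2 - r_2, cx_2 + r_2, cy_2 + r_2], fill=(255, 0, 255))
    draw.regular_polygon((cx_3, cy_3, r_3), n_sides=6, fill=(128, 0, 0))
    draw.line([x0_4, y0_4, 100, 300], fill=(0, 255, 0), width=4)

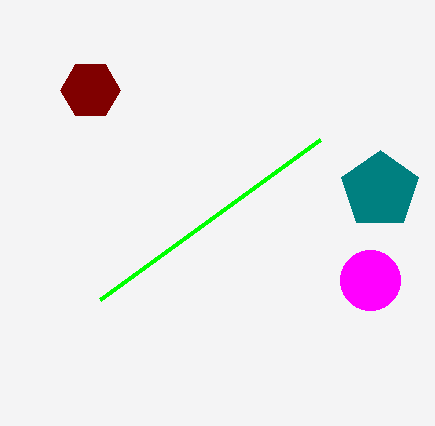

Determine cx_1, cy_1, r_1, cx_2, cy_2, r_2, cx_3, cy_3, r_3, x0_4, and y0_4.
cx_1 = 380; cy_1 = 190; r_1 = 40; cx_2 = 370; cy_2 = 280; r_2 = 30; cx_3 = 90; cy_3 = 90; r_3 = 30; x0_4 = 320; y0_4 = 140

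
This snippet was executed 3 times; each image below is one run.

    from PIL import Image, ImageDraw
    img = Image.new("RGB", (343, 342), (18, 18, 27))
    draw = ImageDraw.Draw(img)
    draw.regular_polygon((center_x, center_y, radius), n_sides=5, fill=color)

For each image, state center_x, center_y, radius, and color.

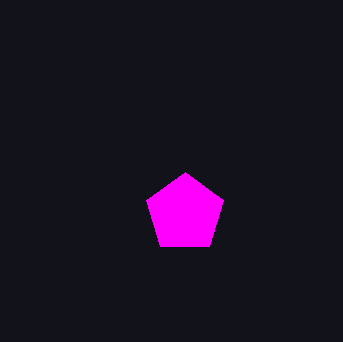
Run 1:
center_x = 185
center_y = 213
radius = 41
color = 'magenta'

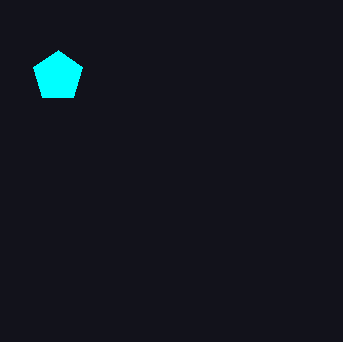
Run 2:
center_x = 58, center_y = 76, radius = 26, color = 'cyan'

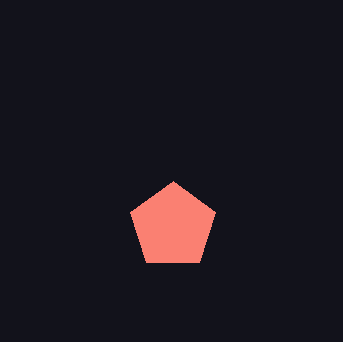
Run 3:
center_x = 173
center_y = 226
radius = 45
color = 'salmon'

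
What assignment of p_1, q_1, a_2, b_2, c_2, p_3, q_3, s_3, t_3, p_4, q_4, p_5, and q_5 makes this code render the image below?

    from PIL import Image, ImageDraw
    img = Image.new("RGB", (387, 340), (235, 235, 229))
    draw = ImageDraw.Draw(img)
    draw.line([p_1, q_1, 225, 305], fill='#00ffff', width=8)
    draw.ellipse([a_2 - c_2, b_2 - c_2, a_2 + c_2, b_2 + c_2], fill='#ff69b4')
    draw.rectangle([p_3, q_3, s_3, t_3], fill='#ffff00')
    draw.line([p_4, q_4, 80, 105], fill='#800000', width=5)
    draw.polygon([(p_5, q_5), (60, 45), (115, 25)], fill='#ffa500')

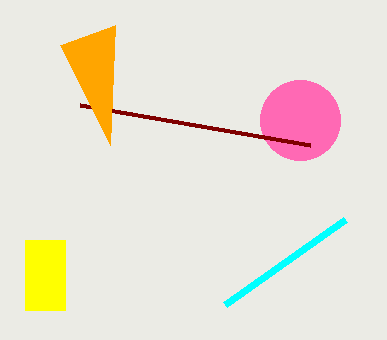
p_1 = 345
q_1 = 220
a_2 = 300
b_2 = 120
c_2 = 40
p_3 = 25
q_3 = 240
s_3 = 65
t_3 = 310
p_4 = 310
q_4 = 145
p_5 = 110
q_5 = 145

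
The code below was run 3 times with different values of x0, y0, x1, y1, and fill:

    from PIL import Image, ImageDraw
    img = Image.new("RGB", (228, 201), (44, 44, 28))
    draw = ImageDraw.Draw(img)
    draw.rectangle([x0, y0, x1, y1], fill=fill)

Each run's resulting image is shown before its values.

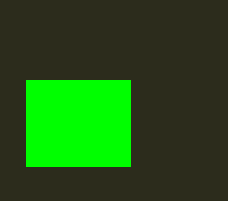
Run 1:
x0 = 26; y0 = 80; x1 = 130; y1 = 166; fill = 'lime'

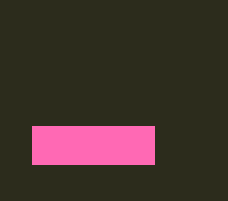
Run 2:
x0 = 32; y0 = 126; x1 = 154; y1 = 164; fill = 'hotpink'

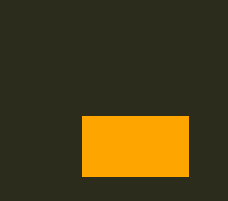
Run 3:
x0 = 82; y0 = 116; x1 = 188; y1 = 176; fill = 'orange'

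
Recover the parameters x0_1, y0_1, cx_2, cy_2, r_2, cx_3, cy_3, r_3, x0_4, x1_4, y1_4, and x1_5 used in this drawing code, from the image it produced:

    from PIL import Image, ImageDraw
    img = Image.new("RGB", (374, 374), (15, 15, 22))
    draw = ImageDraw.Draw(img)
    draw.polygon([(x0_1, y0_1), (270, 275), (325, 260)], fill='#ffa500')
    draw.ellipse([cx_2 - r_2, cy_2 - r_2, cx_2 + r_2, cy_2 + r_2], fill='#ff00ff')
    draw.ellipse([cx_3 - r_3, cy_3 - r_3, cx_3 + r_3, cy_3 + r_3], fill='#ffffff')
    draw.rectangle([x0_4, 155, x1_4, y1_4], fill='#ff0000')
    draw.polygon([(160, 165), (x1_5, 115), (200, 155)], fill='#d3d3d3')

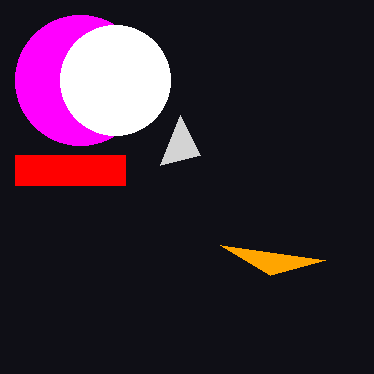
x0_1 = 220; y0_1 = 245; cx_2 = 80; cy_2 = 80; r_2 = 65; cx_3 = 115; cy_3 = 80; r_3 = 55; x0_4 = 15; x1_4 = 125; y1_4 = 185; x1_5 = 180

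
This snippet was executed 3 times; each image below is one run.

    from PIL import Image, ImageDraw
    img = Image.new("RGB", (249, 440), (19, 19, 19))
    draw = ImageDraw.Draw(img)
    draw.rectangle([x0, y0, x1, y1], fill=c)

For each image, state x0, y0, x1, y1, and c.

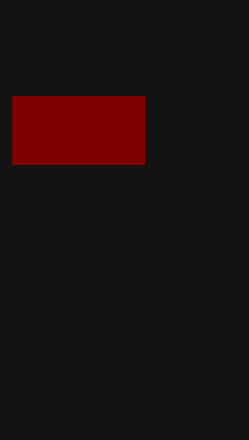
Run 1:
x0 = 12
y0 = 96
x1 = 144
y1 = 164
c = 'maroon'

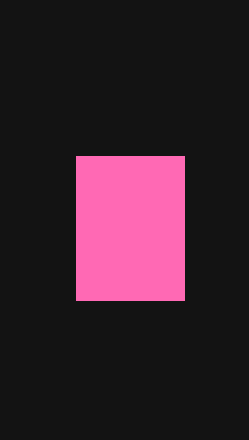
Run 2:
x0 = 76, y0 = 156, x1 = 184, y1 = 300, c = 'hotpink'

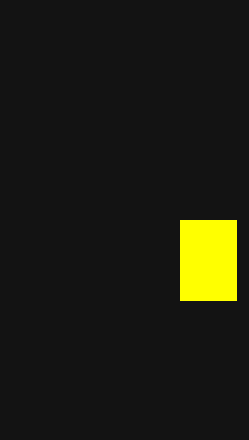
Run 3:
x0 = 180
y0 = 220
x1 = 236
y1 = 300
c = 'yellow'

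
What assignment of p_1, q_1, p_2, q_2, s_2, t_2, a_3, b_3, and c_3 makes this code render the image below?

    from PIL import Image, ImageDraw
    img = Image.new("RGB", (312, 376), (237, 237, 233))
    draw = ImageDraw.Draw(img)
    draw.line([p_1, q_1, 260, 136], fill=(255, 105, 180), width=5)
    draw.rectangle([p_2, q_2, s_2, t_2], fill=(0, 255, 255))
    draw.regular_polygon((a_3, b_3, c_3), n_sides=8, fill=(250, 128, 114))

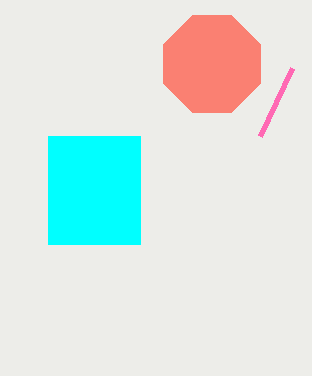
p_1 = 292; q_1 = 68; p_2 = 48; q_2 = 136; s_2 = 140; t_2 = 244; a_3 = 212; b_3 = 64; c_3 = 52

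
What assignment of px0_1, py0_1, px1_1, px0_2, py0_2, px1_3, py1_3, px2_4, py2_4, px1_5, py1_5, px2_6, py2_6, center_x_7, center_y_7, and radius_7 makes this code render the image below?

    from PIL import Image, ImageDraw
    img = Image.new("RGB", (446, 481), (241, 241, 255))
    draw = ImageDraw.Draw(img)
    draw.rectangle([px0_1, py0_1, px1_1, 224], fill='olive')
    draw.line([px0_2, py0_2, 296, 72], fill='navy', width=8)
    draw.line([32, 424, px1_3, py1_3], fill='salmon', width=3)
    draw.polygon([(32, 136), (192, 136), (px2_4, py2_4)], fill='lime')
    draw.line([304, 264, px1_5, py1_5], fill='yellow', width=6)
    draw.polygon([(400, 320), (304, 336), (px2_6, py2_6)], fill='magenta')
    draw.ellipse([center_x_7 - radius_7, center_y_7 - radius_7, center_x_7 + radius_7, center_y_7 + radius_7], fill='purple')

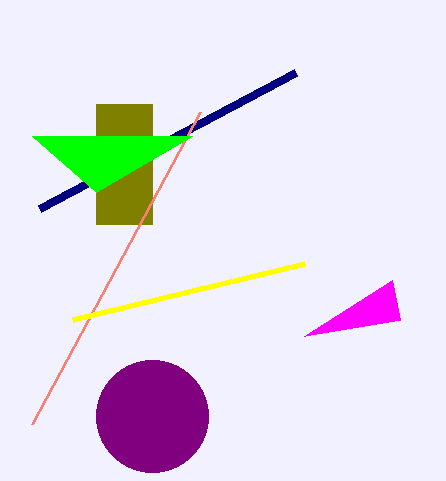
px0_1 = 96, py0_1 = 104, px1_1 = 152, px0_2 = 40, py0_2 = 208, px1_3 = 200, py1_3 = 112, px2_4 = 96, py2_4 = 192, px1_5 = 72, py1_5 = 320, px2_6 = 392, py2_6 = 280, center_x_7 = 152, center_y_7 = 416, radius_7 = 56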